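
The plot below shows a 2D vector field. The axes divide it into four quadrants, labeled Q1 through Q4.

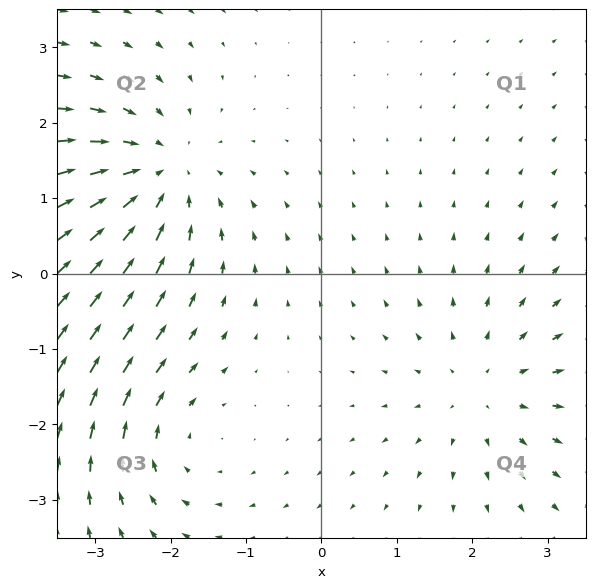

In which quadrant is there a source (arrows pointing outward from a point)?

The source sits at approximately (2.2, -1.5), which lies in quadrant Q4. The divergence there is about +3, positive as expected for a source.

Q4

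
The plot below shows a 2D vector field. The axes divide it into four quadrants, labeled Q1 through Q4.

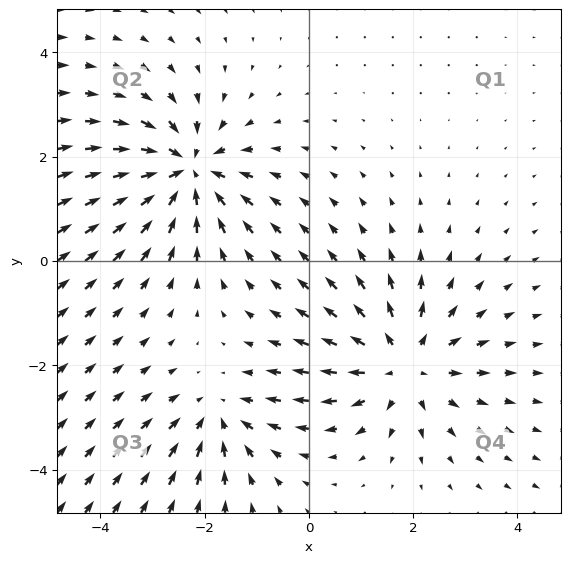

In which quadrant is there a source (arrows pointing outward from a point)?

Q4

The source sits at approximately (1.8, -2.0), which lies in quadrant Q4. The divergence there is about +4, positive as expected for a source.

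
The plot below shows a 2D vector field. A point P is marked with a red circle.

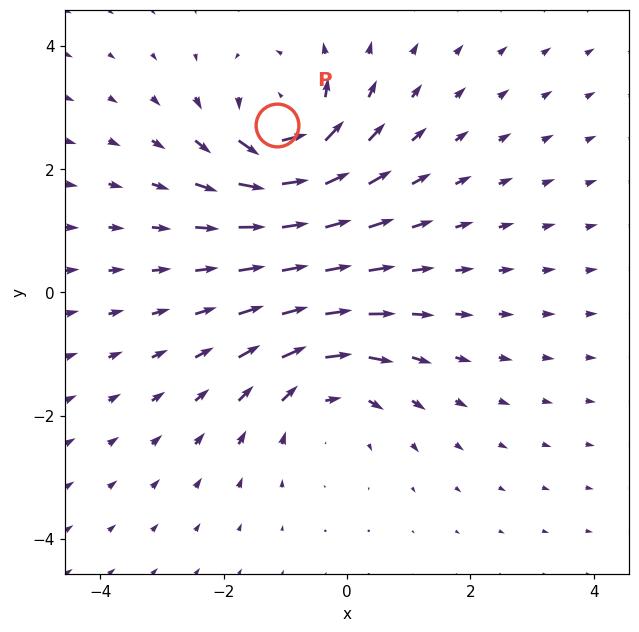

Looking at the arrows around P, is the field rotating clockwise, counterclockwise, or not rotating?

counterclockwise

Near P at (-1.1, 2.7) the arrows circulate counterclockwise. The curl (z-component) there is about +6; positive curl means counterclockwise rotation.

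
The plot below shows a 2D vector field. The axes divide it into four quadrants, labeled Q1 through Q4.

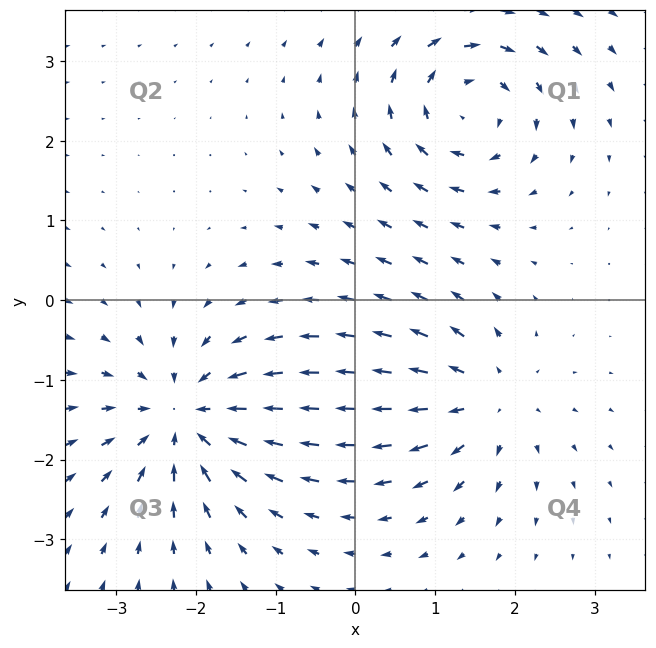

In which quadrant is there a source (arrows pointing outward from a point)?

The source sits at approximately (1.6, -1.2), which lies in quadrant Q4. The divergence there is about +5, positive as expected for a source.

Q4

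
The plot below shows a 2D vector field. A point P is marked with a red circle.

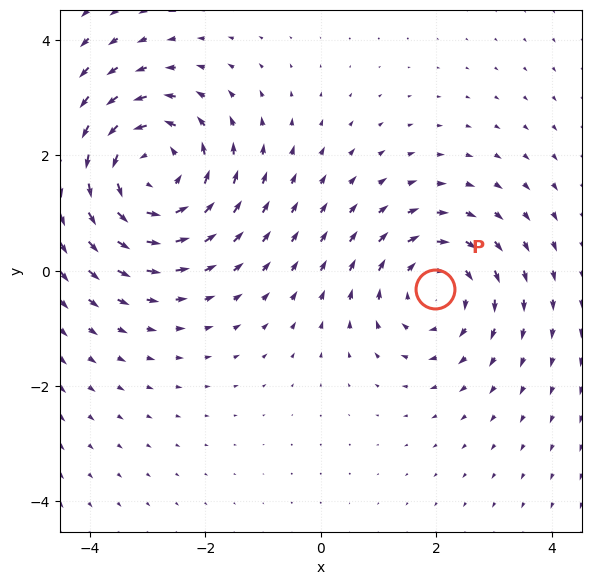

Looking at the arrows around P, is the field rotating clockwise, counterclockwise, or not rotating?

clockwise

Near P at (2.0, -0.3) the arrows circulate clockwise. The curl (z-component) there is about -3; negative curl means clockwise rotation.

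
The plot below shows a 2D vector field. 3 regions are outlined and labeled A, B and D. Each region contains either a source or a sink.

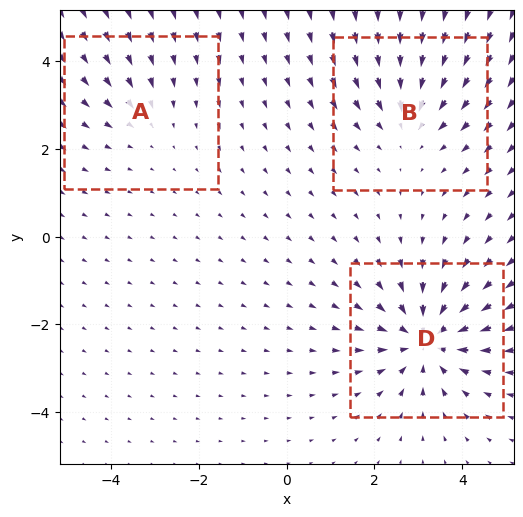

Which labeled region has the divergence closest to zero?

Divergence at each region's feature centre — A: about -2, B: about -3, D: about -5. Region A is closest to zero.

A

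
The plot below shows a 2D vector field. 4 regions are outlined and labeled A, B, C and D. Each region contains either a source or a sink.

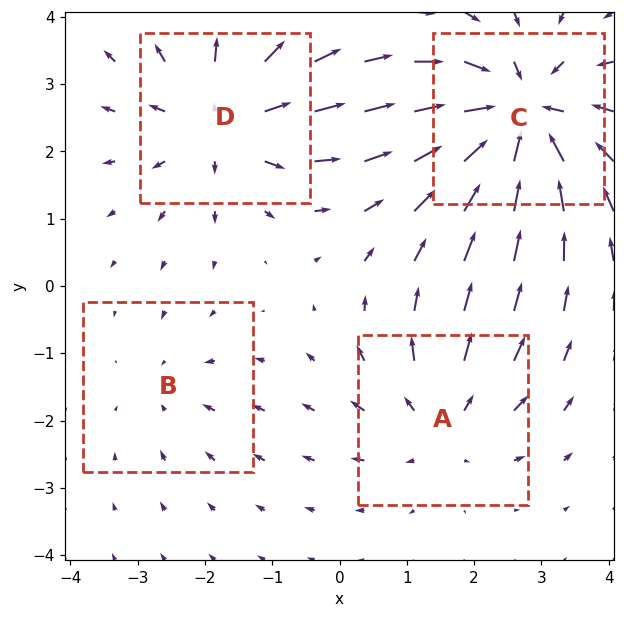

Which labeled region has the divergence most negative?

C

Divergence at each region's feature centre — A: about +3, B: about -2, C: about -7, D: about +5. Region C is most negative.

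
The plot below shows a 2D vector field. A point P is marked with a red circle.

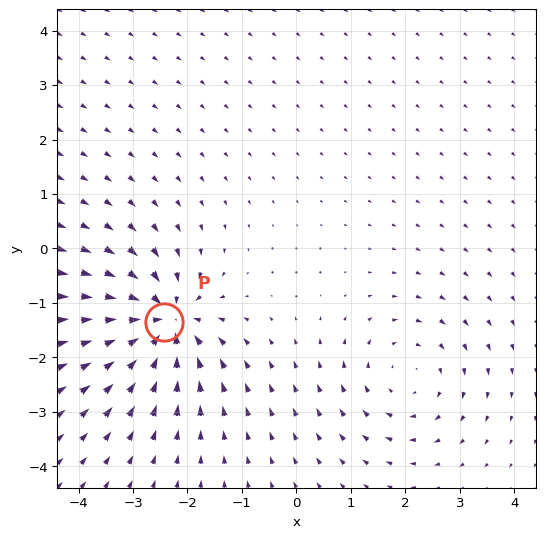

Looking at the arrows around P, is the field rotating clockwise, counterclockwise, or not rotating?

not rotating

Near P at (-2.4, -1.4) the arrows show no circulation. The curl there is ≈0.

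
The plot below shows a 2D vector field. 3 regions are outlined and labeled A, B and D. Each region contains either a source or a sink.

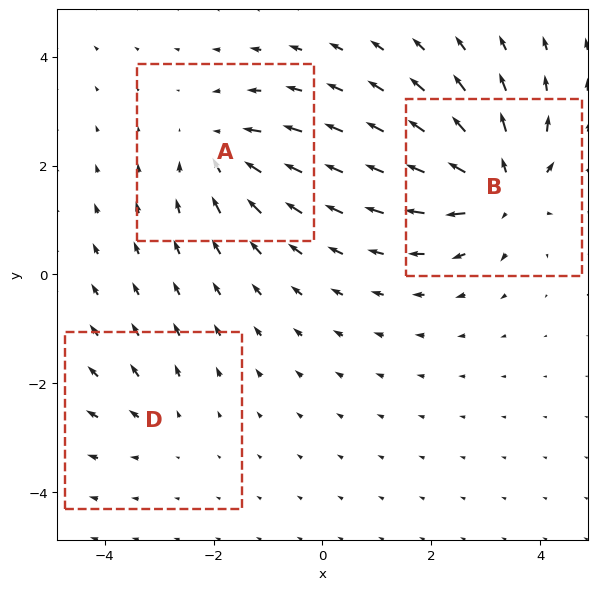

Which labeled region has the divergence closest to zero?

D

Divergence at each region's feature centre — A: about -4, B: about +6, D: about +2. Region D is closest to zero.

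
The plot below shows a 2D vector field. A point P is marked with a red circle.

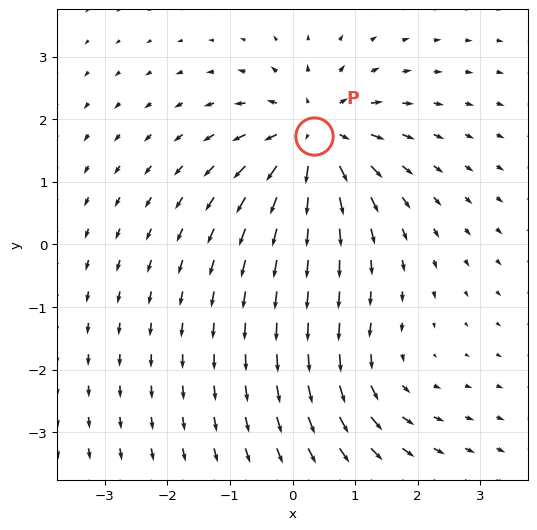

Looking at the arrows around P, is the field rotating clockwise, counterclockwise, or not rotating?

Near P at (0.3, 1.7) the arrows show no circulation. The curl there is ≈0.

not rotating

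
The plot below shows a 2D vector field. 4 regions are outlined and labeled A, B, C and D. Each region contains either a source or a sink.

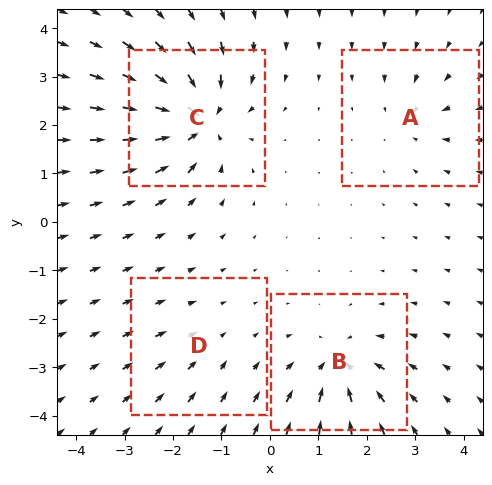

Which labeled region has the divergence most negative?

C

Divergence at each region's feature centre — A: about -4, B: about -7, C: about -9, D: about -2. Region C is most negative.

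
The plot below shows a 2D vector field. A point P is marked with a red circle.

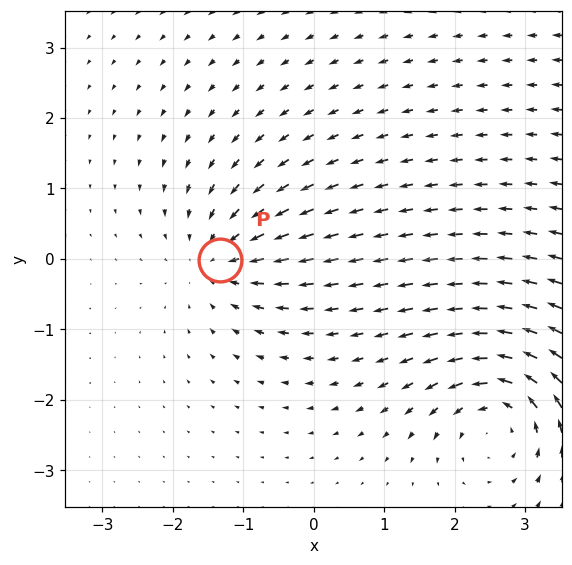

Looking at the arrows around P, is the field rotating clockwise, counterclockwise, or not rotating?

Near P at (-1.3, -0.0) the arrows show no circulation. The curl there is ≈0.

not rotating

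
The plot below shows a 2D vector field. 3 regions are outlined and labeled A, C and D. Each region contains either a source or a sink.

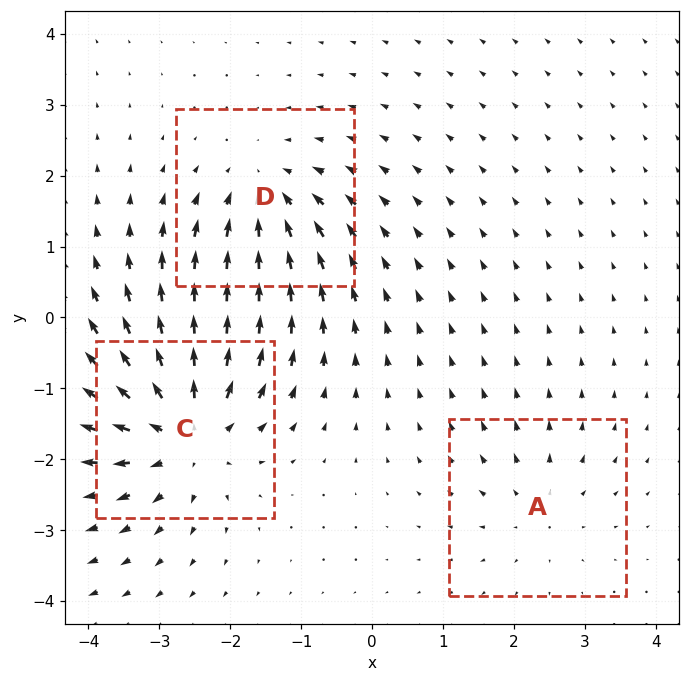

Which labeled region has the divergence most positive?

C

Divergence at each region's feature centre — A: about +2, C: about +5, D: about -3. Region C is most positive.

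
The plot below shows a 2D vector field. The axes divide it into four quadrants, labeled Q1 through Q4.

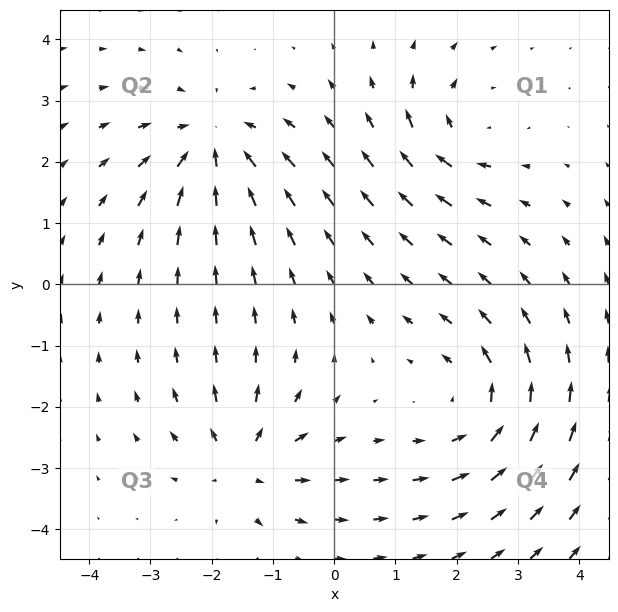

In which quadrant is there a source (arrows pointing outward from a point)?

The source sits at approximately (-1.5, -2.9), which lies in quadrant Q3. The divergence there is about +5, positive as expected for a source.

Q3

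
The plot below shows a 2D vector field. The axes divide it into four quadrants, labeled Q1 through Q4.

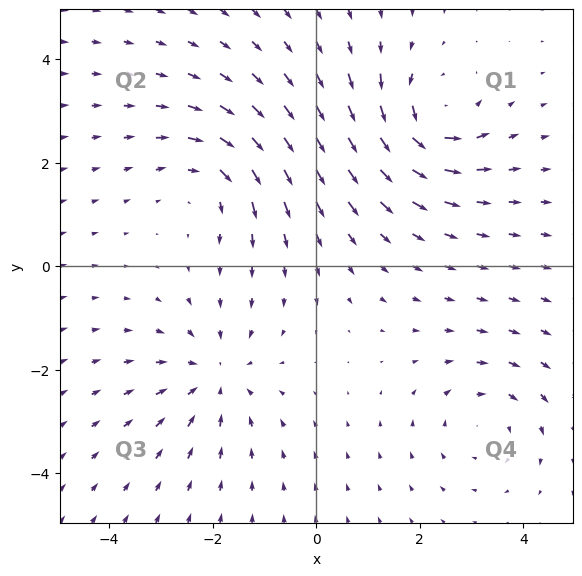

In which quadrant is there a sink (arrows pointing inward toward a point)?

Q3

The sink sits at approximately (-1.9, -2.1), which lies in quadrant Q3. The divergence there is about -4, negative as expected for a sink.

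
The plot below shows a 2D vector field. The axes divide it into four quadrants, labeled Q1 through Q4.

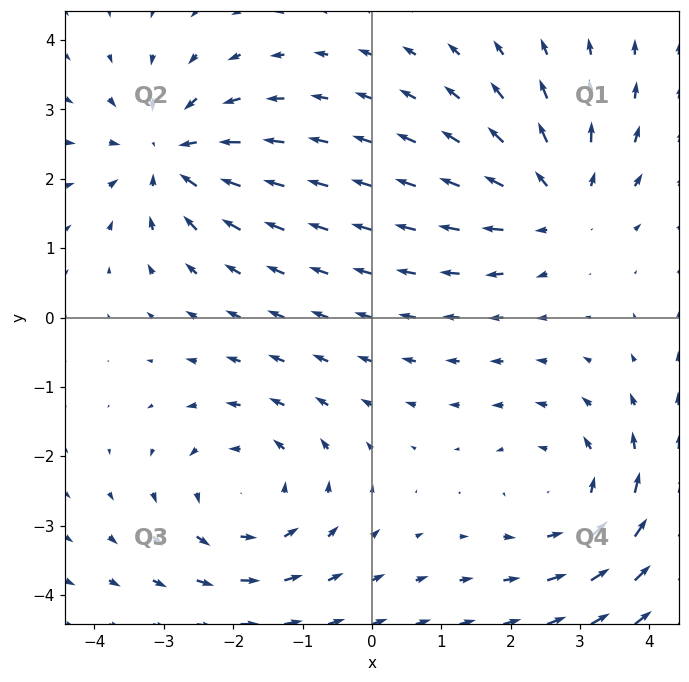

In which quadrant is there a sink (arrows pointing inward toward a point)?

Q2

The sink sits at approximately (-2.9, 2.3), which lies in quadrant Q2. The divergence there is about -4, negative as expected for a sink.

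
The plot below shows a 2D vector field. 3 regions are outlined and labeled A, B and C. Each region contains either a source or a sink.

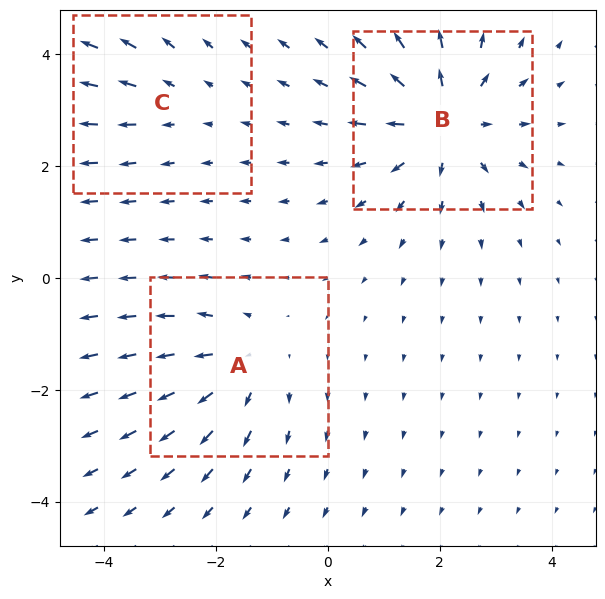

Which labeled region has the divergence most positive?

B

Divergence at each region's feature centre — A: about +3, B: about +5, C: about +2. Region B is most positive.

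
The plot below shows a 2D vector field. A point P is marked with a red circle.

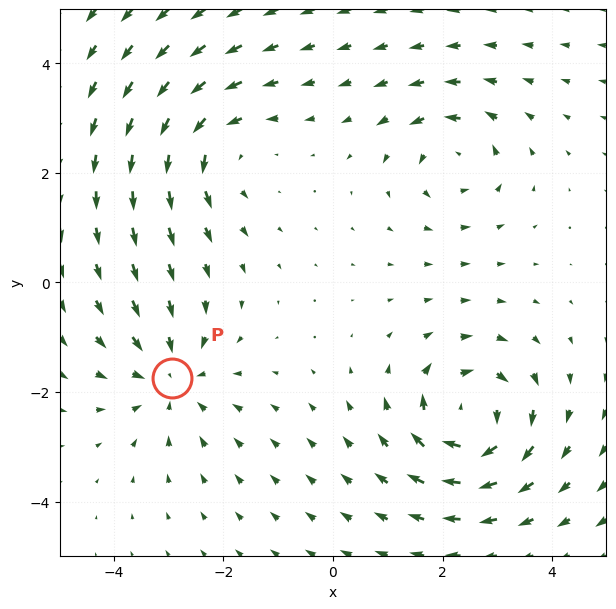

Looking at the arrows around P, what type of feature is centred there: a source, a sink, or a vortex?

sink

At P (-2.9, -1.7) the arrows converge inward. Divergence about -4, curl ≈0 — negative divergence with near-zero curl is a sink.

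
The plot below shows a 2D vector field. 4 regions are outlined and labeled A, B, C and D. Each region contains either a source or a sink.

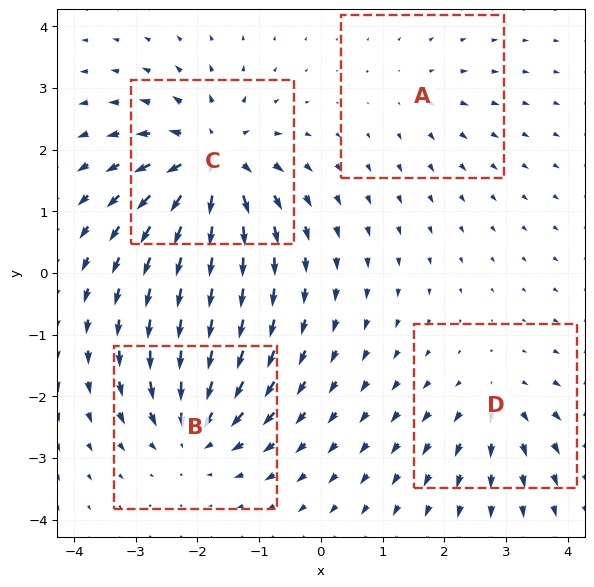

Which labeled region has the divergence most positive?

Divergence at each region's feature centre — A: about +2, B: about -6, C: about +8, D: about +4. Region C is most positive.

C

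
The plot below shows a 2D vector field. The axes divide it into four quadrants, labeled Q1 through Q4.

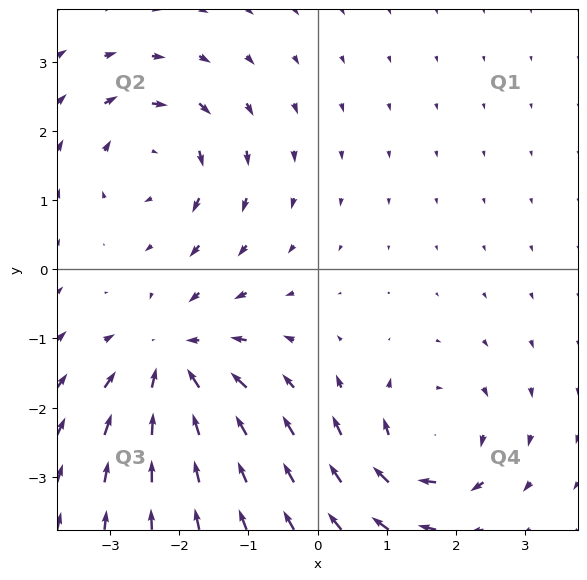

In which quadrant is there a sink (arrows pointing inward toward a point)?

The sink sits at approximately (-2.1, -1.3), which lies in quadrant Q3. The divergence there is about -4, negative as expected for a sink.

Q3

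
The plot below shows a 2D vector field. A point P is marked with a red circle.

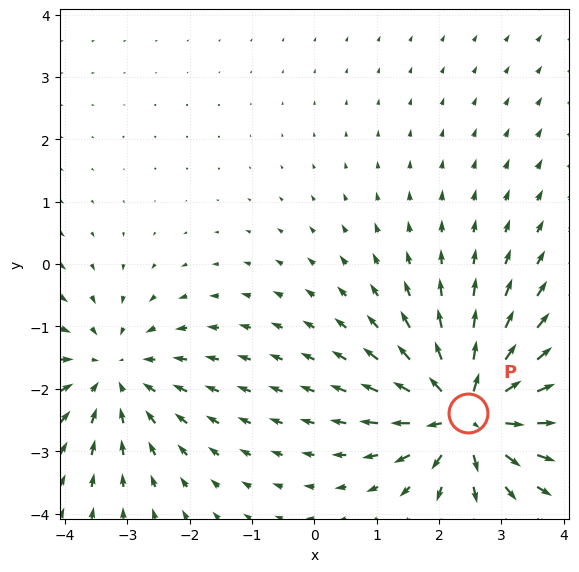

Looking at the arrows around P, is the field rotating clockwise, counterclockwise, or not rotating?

Near P at (2.5, -2.4) the arrows show no circulation. The curl there is ≈0.

not rotating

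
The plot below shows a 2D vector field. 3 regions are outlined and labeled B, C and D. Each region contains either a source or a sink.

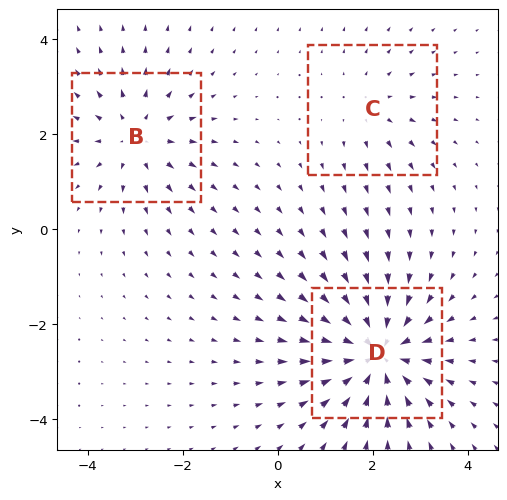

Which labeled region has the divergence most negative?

Divergence at each region's feature centre — B: about +3, C: about +2, D: about -5. Region D is most negative.

D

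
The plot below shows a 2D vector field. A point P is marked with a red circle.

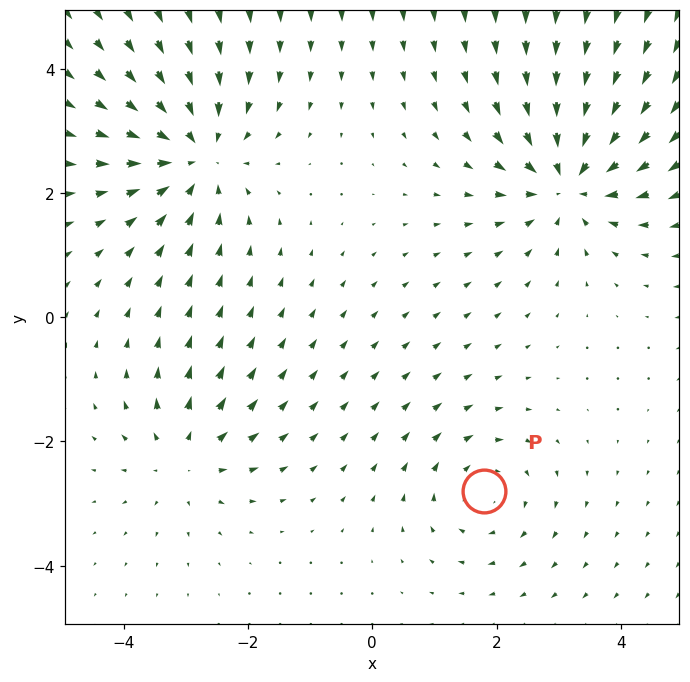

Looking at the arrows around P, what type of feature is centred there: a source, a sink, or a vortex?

At P (1.8, -2.8) the arrows circulate clockwise. Divergence ≈0, curl about -3 — near-zero divergence with nonzero curl is a vortex.

vortex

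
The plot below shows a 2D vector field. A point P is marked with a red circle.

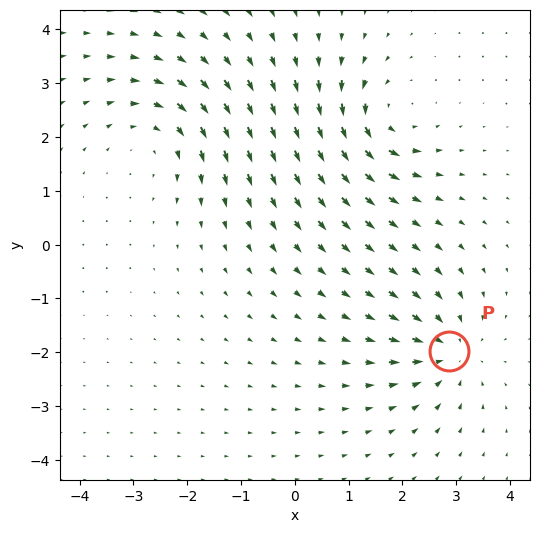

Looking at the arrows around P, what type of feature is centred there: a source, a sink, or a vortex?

sink

At P (2.9, -2.0) the arrows converge inward. Divergence about -4, curl ≈0 — negative divergence with near-zero curl is a sink.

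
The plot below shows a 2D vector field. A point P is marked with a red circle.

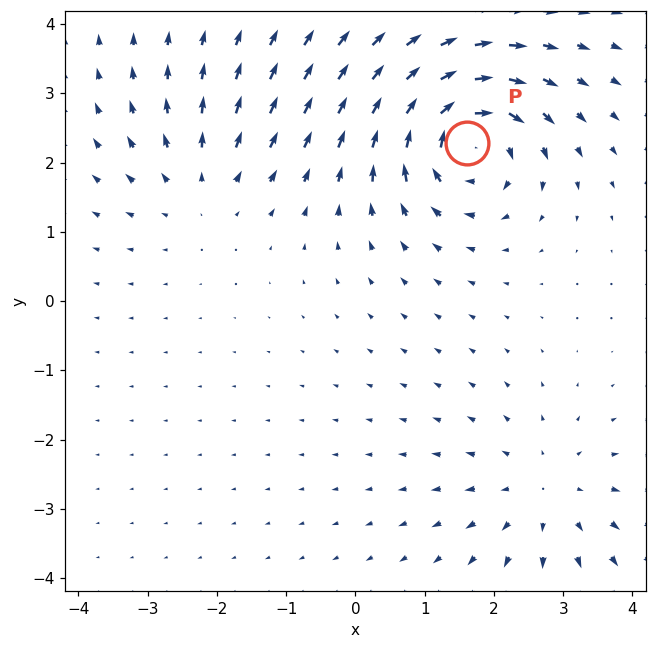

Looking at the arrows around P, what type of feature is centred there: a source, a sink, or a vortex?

vortex

At P (1.6, 2.3) the arrows circulate clockwise. Divergence ≈0, curl about -7 — near-zero divergence with nonzero curl is a vortex.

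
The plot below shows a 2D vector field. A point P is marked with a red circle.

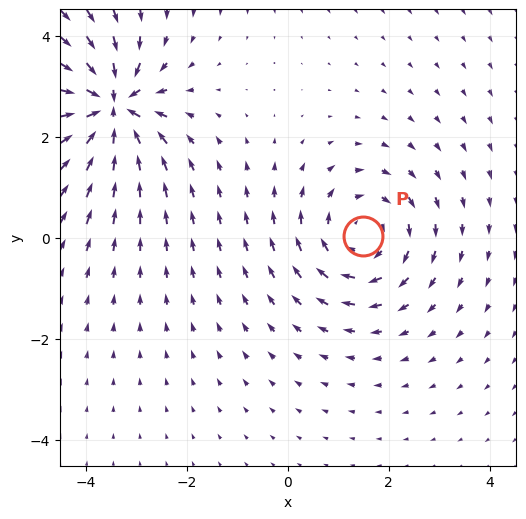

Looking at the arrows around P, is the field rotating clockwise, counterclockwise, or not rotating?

Near P at (1.5, 0.0) the arrows circulate clockwise. The curl (z-component) there is about -4; negative curl means clockwise rotation.

clockwise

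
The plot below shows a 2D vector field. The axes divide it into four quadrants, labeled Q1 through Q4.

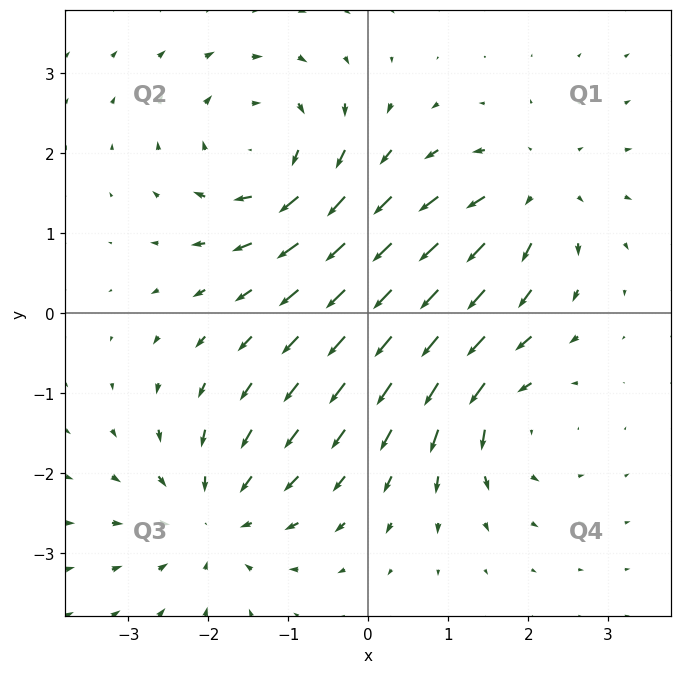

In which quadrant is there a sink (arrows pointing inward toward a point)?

The sink sits at approximately (-1.9, -2.5), which lies in quadrant Q3. The divergence there is about -3, negative as expected for a sink.

Q3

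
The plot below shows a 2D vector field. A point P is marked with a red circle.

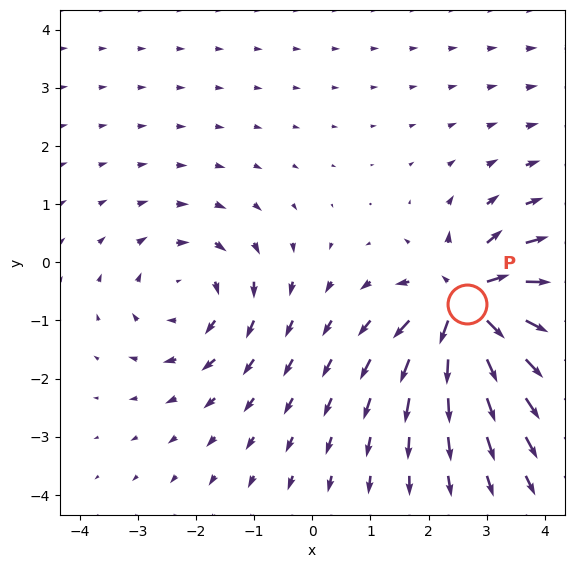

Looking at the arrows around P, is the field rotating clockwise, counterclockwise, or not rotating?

Near P at (2.7, -0.7) the arrows show no circulation. The curl there is ≈0.

not rotating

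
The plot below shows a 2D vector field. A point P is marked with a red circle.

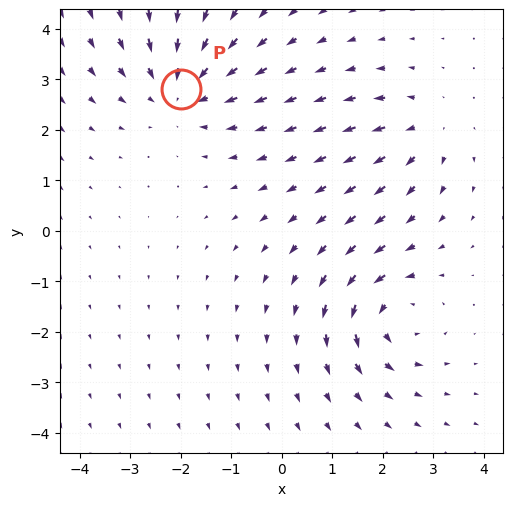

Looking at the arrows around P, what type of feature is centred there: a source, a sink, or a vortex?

At P (-2.0, 2.8) the arrows converge inward. Divergence about -4, curl ≈0 — negative divergence with near-zero curl is a sink.

sink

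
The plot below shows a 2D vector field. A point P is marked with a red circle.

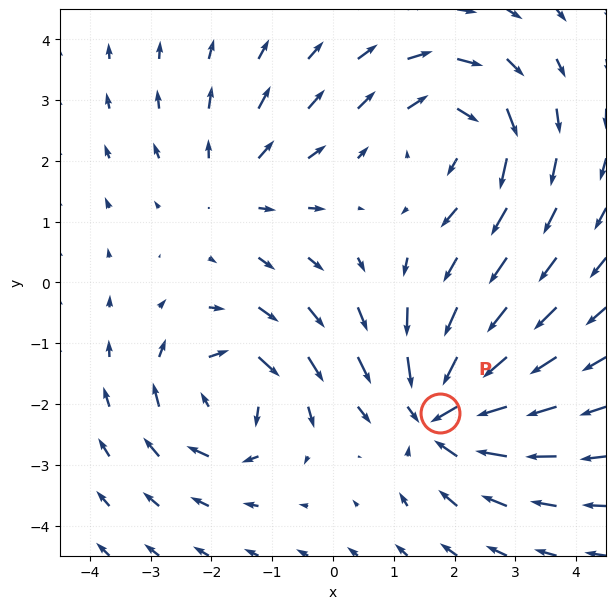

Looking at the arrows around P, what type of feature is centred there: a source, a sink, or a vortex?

sink

At P (1.8, -2.1) the arrows converge inward. Divergence about -5, curl ≈0 — negative divergence with near-zero curl is a sink.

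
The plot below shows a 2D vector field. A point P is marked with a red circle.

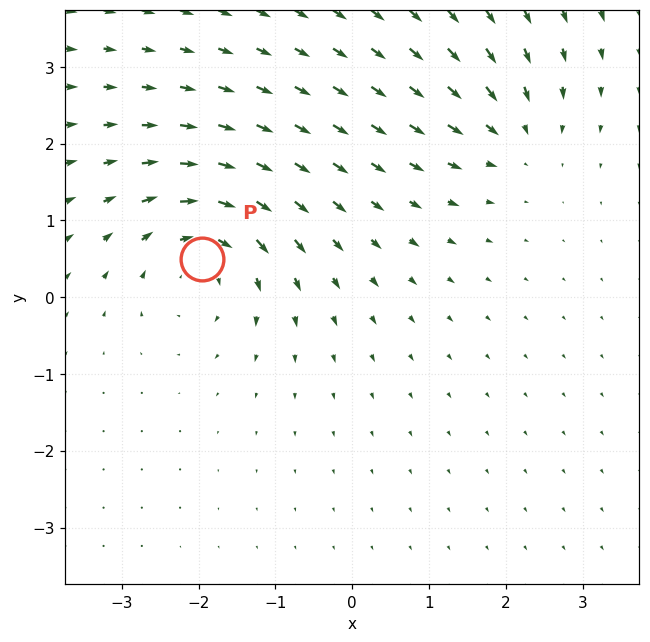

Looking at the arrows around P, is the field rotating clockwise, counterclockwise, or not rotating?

clockwise

Near P at (-2.0, 0.5) the arrows circulate clockwise. The curl (z-component) there is about -5; negative curl means clockwise rotation.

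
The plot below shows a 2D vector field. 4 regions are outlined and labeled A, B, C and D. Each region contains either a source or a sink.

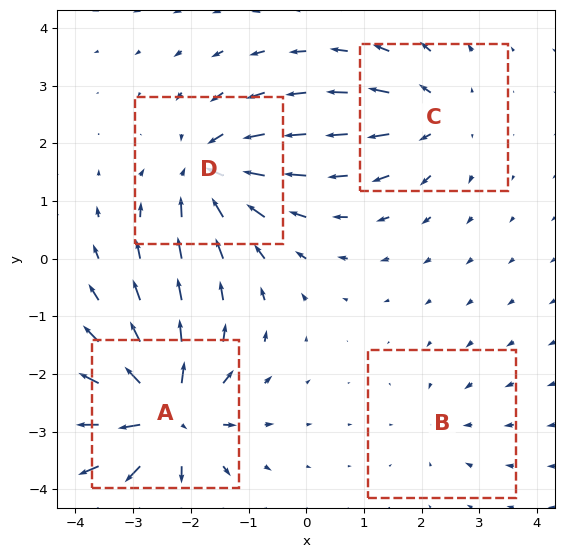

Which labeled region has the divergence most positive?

A

Divergence at each region's feature centre — A: about +8, B: about -3, C: about +4, D: about -6. Region A is most positive.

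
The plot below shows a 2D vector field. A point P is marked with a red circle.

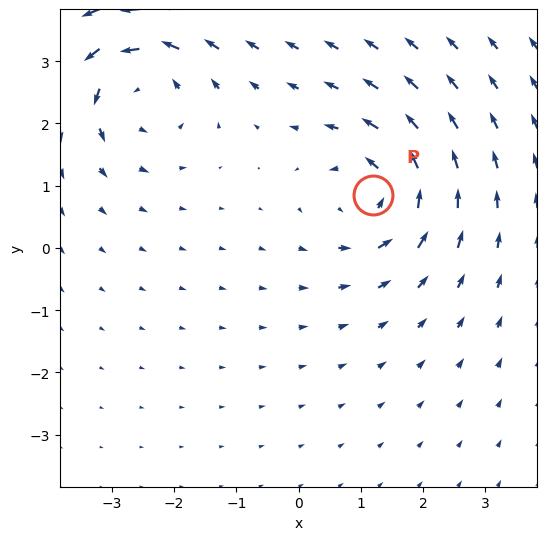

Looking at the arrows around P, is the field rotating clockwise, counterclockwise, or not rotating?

Near P at (1.2, 0.8) the arrows circulate counterclockwise. The curl (z-component) there is about +6; positive curl means counterclockwise rotation.

counterclockwise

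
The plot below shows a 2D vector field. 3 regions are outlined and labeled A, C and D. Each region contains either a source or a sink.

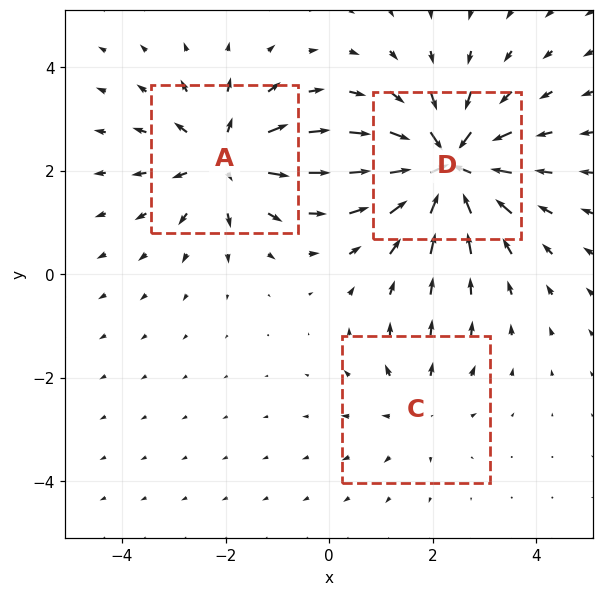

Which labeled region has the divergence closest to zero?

C

Divergence at each region's feature centre — A: about +4, C: about +2, D: about -6. Region C is closest to zero.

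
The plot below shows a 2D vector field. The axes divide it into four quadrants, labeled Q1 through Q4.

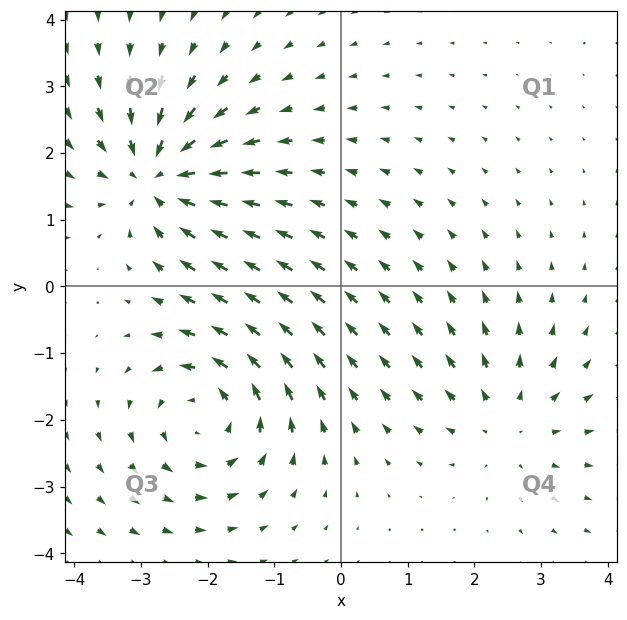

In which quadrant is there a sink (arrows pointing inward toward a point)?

The sink sits at approximately (-2.7, 1.6), which lies in quadrant Q2. The divergence there is about -6, negative as expected for a sink.

Q2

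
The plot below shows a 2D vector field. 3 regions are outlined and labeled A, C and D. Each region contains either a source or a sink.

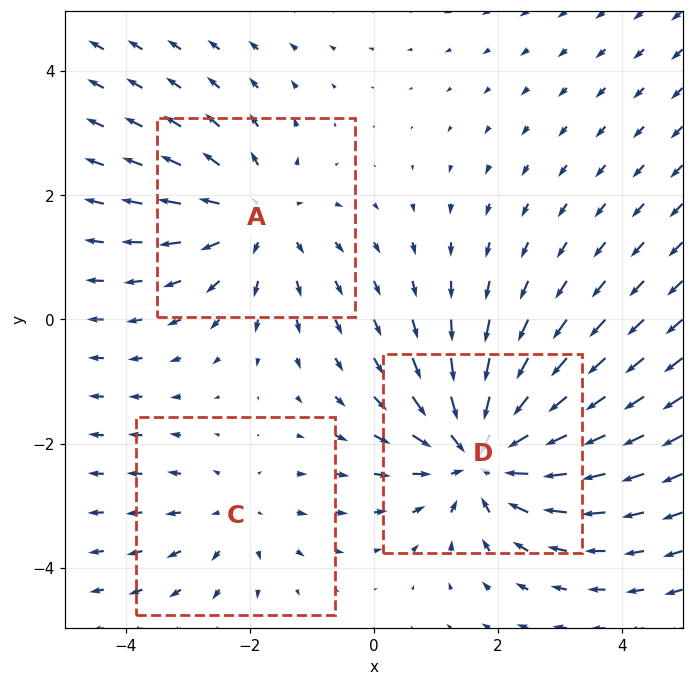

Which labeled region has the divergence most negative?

Divergence at each region's feature centre — A: about +3, C: about +2, D: about -4. Region D is most negative.

D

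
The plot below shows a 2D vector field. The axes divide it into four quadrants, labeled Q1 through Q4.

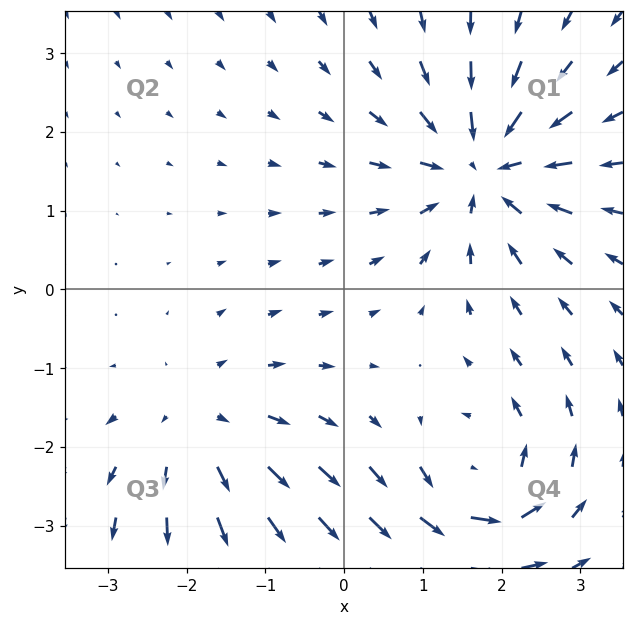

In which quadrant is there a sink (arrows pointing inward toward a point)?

Q1

The sink sits at approximately (1.8, 1.5), which lies in quadrant Q1. The divergence there is about -5, negative as expected for a sink.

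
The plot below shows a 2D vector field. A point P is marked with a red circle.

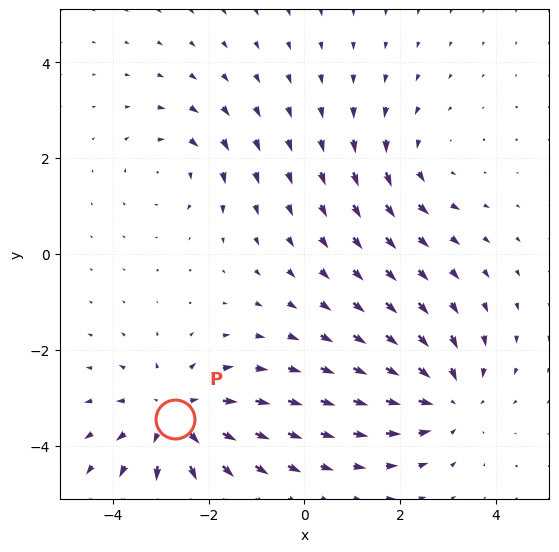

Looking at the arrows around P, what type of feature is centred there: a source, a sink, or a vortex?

At P (-2.7, -3.4) the arrows spread outward. Divergence about +4, curl ≈0 — positive divergence with near-zero curl is a source.

source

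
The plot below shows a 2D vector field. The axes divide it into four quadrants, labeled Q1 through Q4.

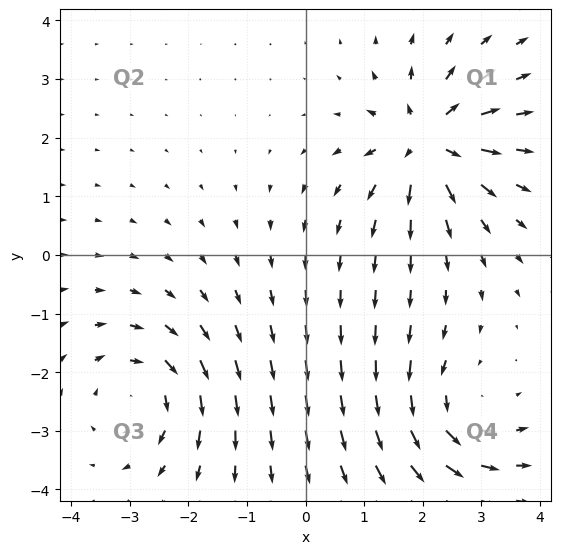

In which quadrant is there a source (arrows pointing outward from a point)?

Q1

The source sits at approximately (2.1, 1.9), which lies in quadrant Q1. The divergence there is about +6, positive as expected for a source.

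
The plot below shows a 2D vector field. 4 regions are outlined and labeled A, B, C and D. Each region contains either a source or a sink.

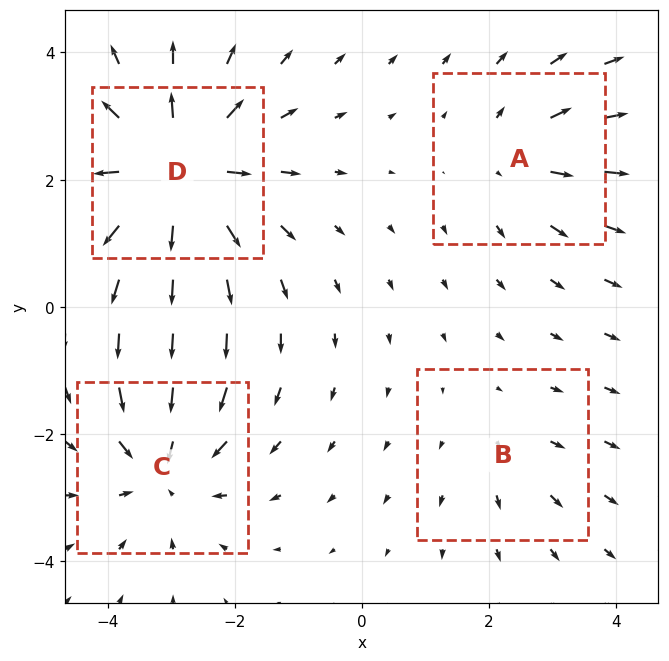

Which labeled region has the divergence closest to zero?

B

Divergence at each region's feature centre — A: about +3, B: about +2, C: about -5, D: about +7. Region B is closest to zero.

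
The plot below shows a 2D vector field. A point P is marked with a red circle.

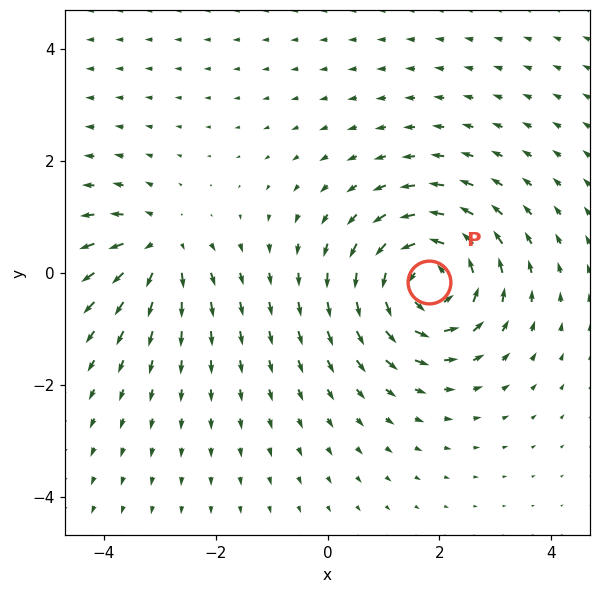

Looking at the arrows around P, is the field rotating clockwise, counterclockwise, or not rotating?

counterclockwise

Near P at (1.8, -0.2) the arrows circulate counterclockwise. The curl (z-component) there is about +5; positive curl means counterclockwise rotation.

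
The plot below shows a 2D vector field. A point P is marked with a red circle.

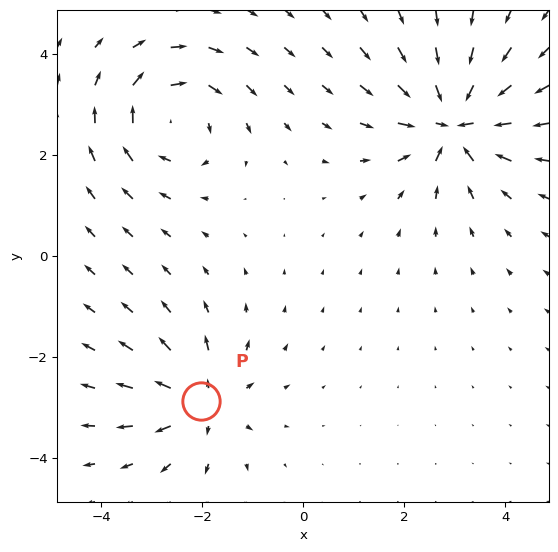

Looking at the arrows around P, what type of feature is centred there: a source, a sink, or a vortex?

At P (-2.0, -2.9) the arrows spread outward. Divergence about +4, curl ≈0 — positive divergence with near-zero curl is a source.

source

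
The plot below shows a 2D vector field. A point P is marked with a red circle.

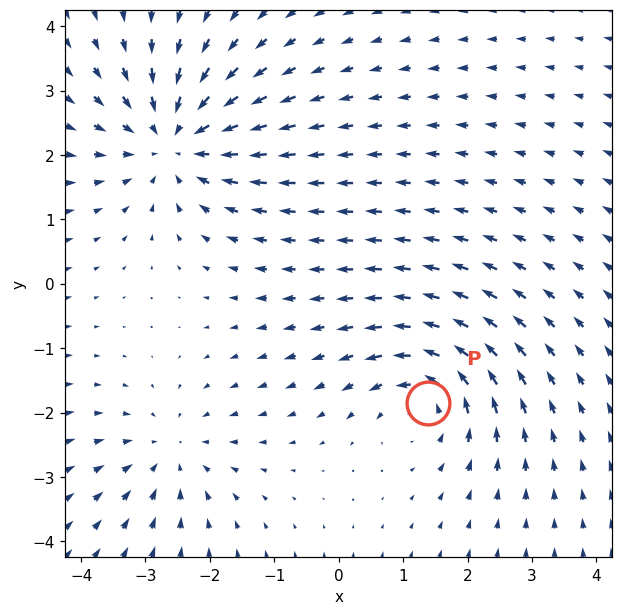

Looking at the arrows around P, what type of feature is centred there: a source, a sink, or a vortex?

At P (1.4, -1.8) the arrows circulate counterclockwise. Divergence ≈0, curl about +5 — near-zero divergence with nonzero curl is a vortex.

vortex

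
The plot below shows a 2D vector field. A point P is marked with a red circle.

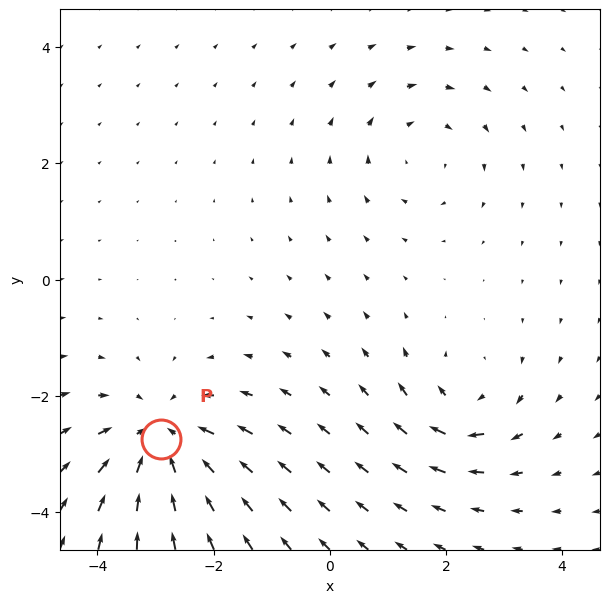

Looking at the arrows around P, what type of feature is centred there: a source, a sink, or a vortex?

At P (-2.9, -2.7) the arrows converge inward. Divergence about -5, curl ≈0 — negative divergence with near-zero curl is a sink.

sink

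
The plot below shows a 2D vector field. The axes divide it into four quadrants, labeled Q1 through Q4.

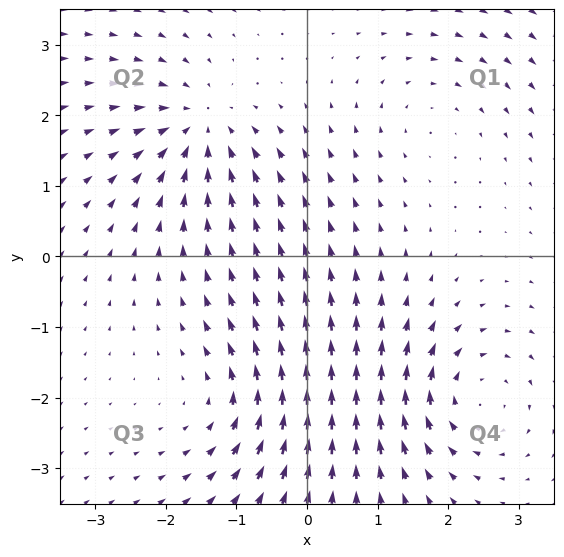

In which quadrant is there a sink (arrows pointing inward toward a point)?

The sink sits at approximately (-1.5, 1.8), which lies in quadrant Q2. The divergence there is about -6, negative as expected for a sink.

Q2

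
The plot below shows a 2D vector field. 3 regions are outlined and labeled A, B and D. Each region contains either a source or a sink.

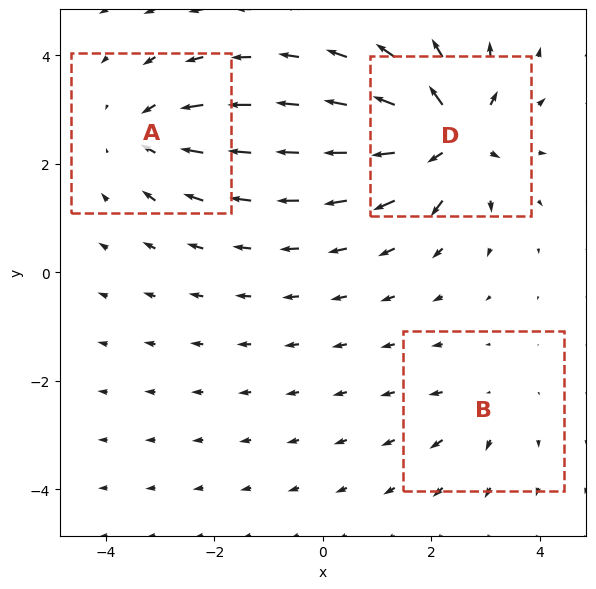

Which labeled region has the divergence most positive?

Divergence at each region's feature centre — A: about -4, B: about +2, D: about +6. Region D is most positive.

D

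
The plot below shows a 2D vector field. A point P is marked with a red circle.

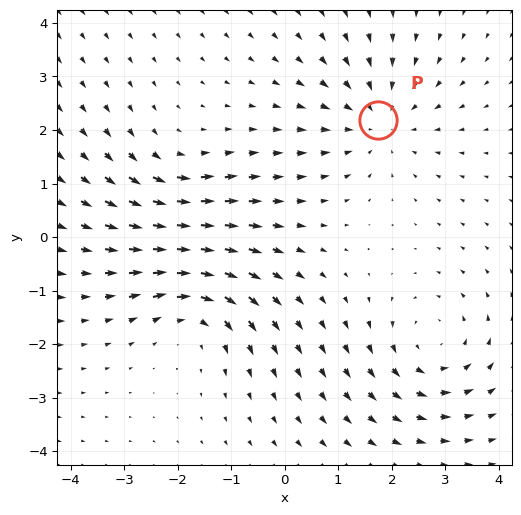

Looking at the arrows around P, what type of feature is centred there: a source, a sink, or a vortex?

At P (1.7, 2.2) the arrows converge inward. Divergence about -3, curl ≈0 — negative divergence with near-zero curl is a sink.

sink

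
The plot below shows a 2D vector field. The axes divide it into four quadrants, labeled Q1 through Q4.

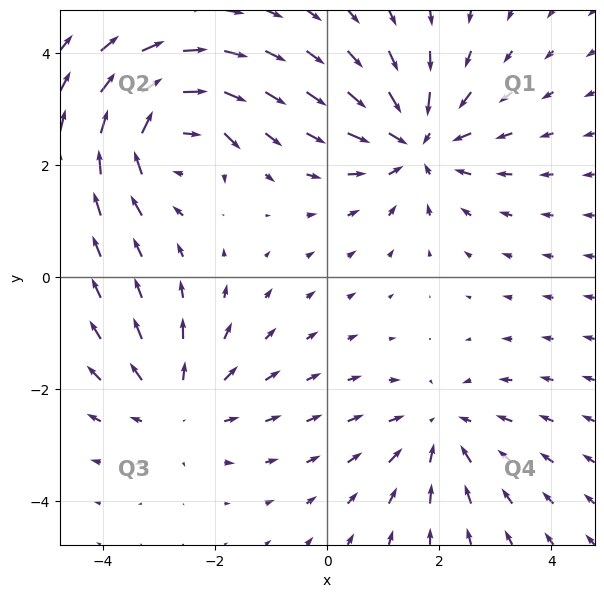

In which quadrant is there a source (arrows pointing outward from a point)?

Q3

The source sits at approximately (-2.7, -2.3), which lies in quadrant Q3. The divergence there is about +3, positive as expected for a source.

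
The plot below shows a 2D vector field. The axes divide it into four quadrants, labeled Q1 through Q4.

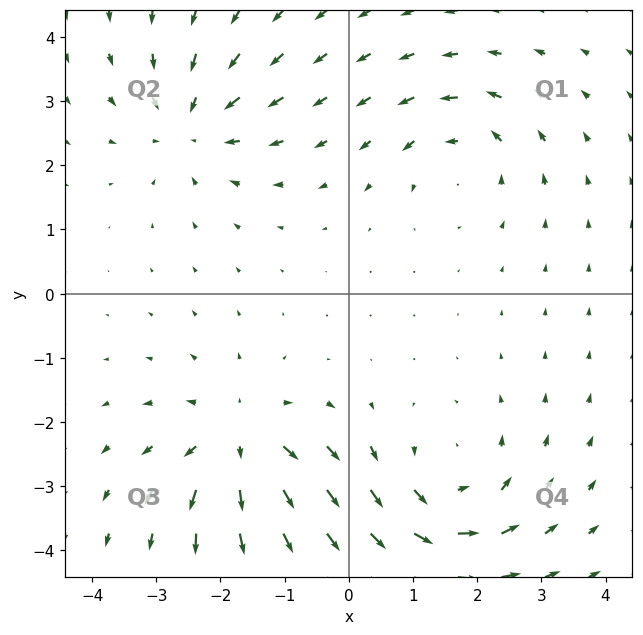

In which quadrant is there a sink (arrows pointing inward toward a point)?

The sink sits at approximately (-2.5, 2.6), which lies in quadrant Q2. The divergence there is about -4, negative as expected for a sink.

Q2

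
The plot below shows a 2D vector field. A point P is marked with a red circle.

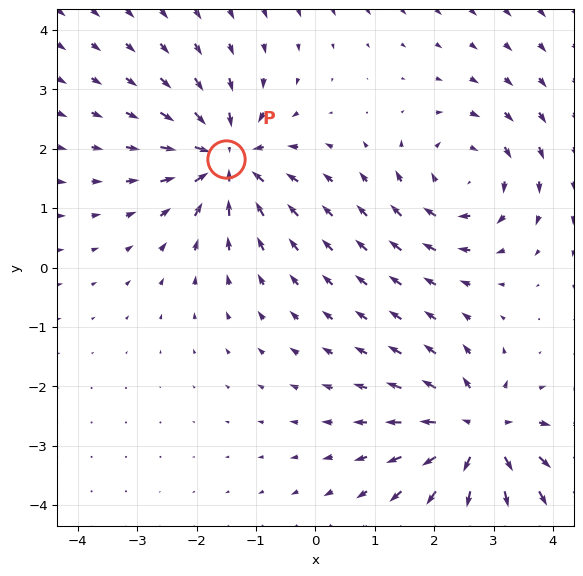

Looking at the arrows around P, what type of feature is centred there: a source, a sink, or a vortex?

sink

At P (-1.5, 1.8) the arrows converge inward. Divergence about -4, curl ≈0 — negative divergence with near-zero curl is a sink.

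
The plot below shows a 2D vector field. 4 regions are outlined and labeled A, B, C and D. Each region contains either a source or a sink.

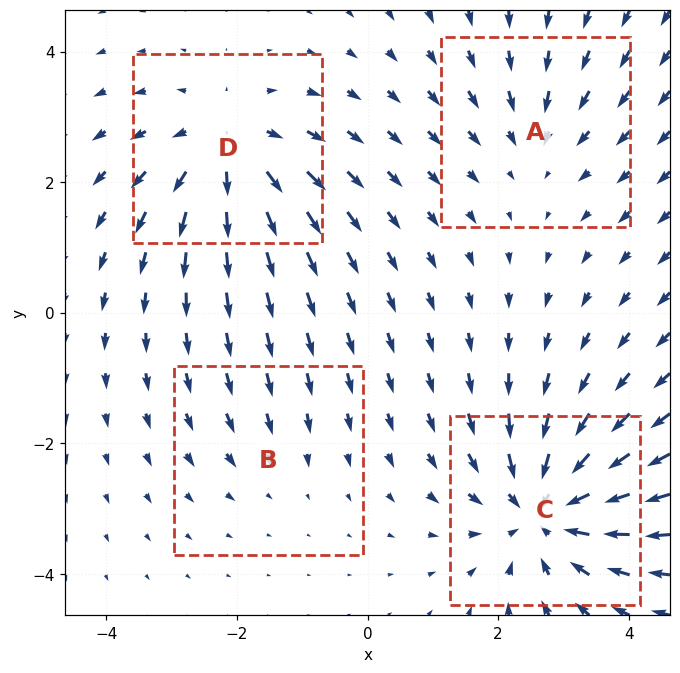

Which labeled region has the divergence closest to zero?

Divergence at each region's feature centre — A: about -3, B: about -2, C: about -6, D: about +5. Region B is closest to zero.

B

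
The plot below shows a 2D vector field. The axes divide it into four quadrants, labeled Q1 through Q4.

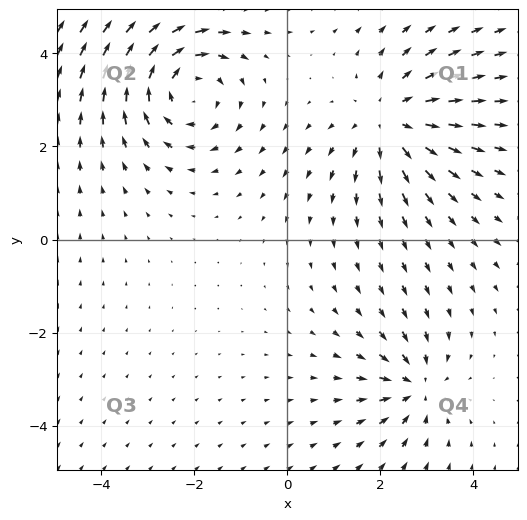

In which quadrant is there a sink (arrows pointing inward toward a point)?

The sink sits at approximately (2.8, -3.2), which lies in quadrant Q4. The divergence there is about -4, negative as expected for a sink.

Q4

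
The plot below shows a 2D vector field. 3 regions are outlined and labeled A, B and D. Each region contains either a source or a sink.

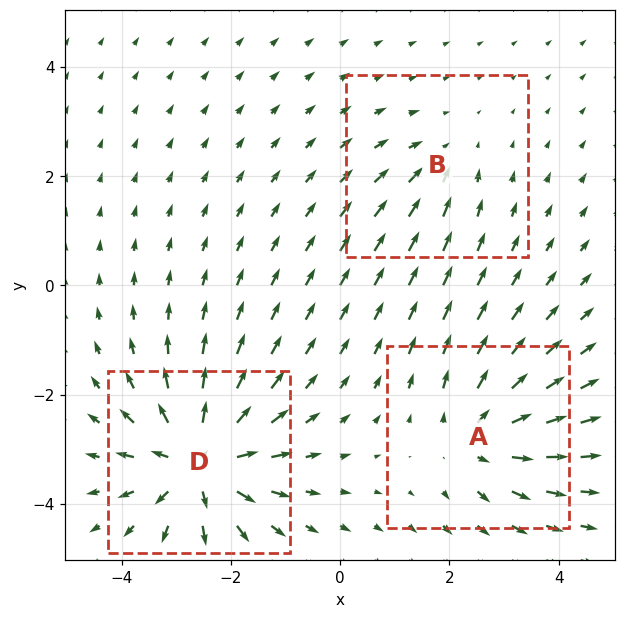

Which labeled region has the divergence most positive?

Divergence at each region's feature centre — A: about +4, B: about -2, D: about +6. Region D is most positive.

D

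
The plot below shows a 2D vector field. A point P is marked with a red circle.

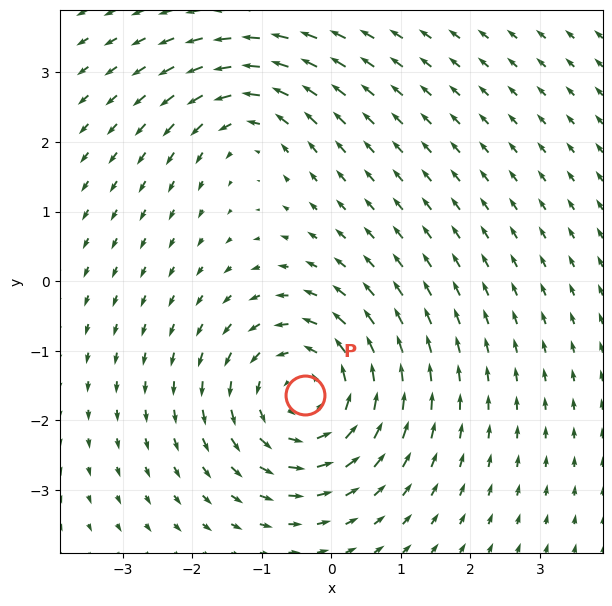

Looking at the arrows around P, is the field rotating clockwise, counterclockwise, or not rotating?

Near P at (-0.4, -1.6) the arrows circulate counterclockwise. The curl (z-component) there is about +4; positive curl means counterclockwise rotation.

counterclockwise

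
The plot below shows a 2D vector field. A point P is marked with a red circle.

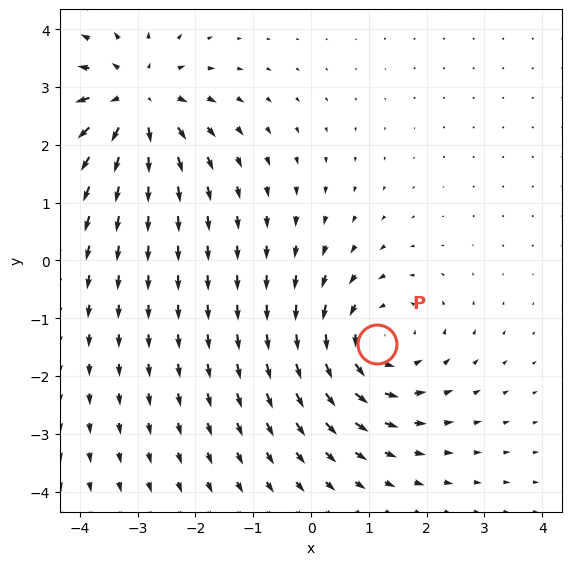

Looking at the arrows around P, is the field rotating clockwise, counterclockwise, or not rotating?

counterclockwise

Near P at (1.1, -1.4) the arrows circulate counterclockwise. The curl (z-component) there is about +4; positive curl means counterclockwise rotation.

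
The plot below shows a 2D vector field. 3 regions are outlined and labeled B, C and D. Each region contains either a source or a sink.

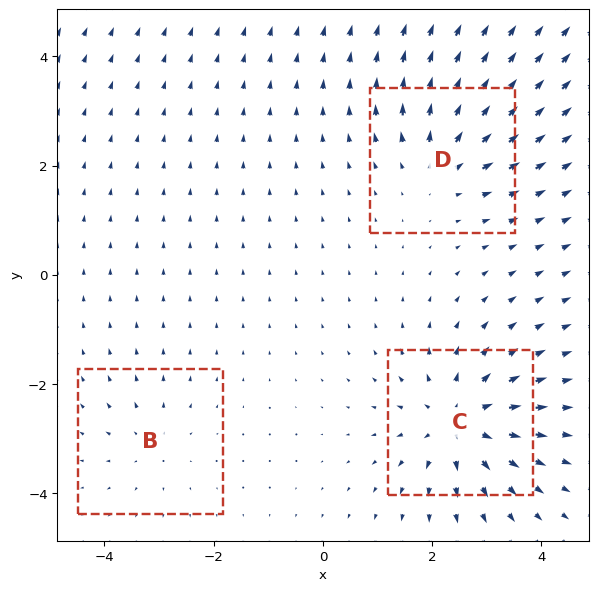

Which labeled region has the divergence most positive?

Divergence at each region's feature centre — B: about +2, C: about +5, D: about +4. Region C is most positive.

C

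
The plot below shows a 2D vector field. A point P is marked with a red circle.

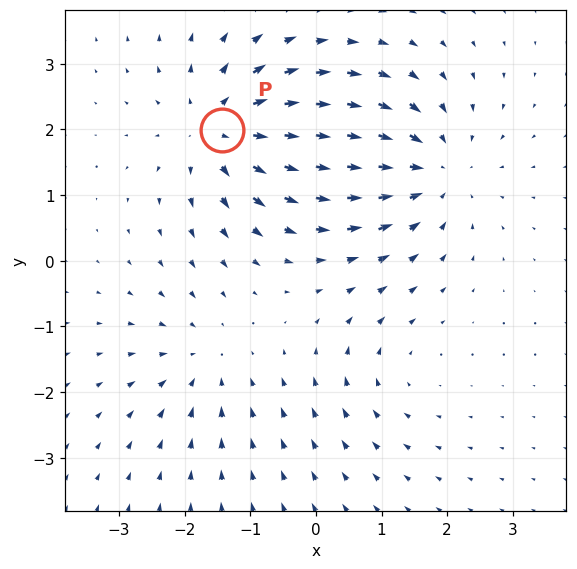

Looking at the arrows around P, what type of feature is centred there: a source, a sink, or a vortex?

At P (-1.4, 2.0) the arrows spread outward. Divergence about +5, curl ≈0 — positive divergence with near-zero curl is a source.

source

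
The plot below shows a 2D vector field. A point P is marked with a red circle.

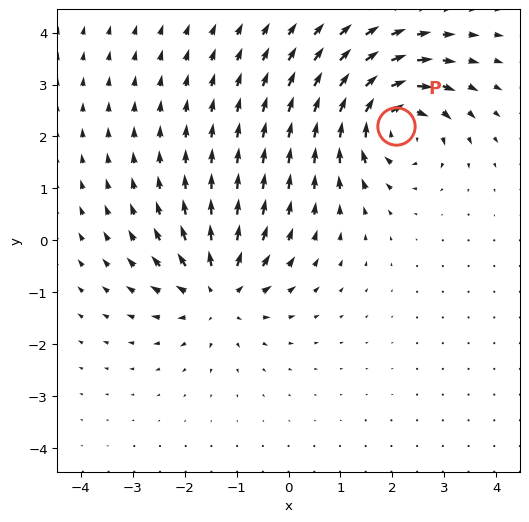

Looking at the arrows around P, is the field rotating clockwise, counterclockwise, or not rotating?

clockwise

Near P at (2.1, 2.2) the arrows circulate clockwise. The curl (z-component) there is about -6; negative curl means clockwise rotation.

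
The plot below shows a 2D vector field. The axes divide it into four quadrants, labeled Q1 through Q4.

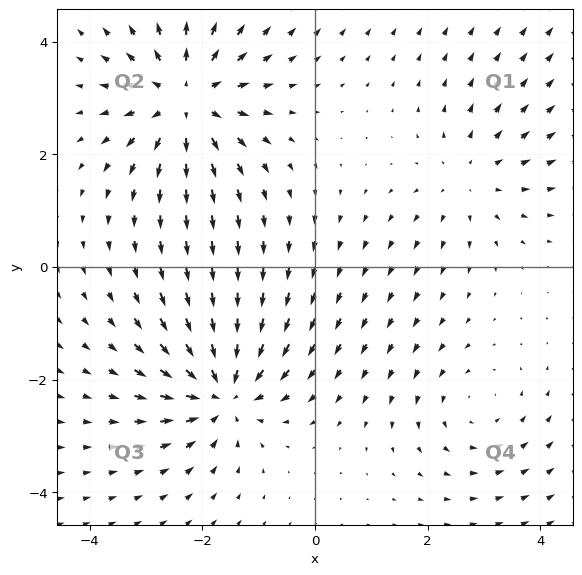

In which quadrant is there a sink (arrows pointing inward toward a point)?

Q3

The sink sits at approximately (-1.6, -2.2), which lies in quadrant Q3. The divergence there is about -6, negative as expected for a sink.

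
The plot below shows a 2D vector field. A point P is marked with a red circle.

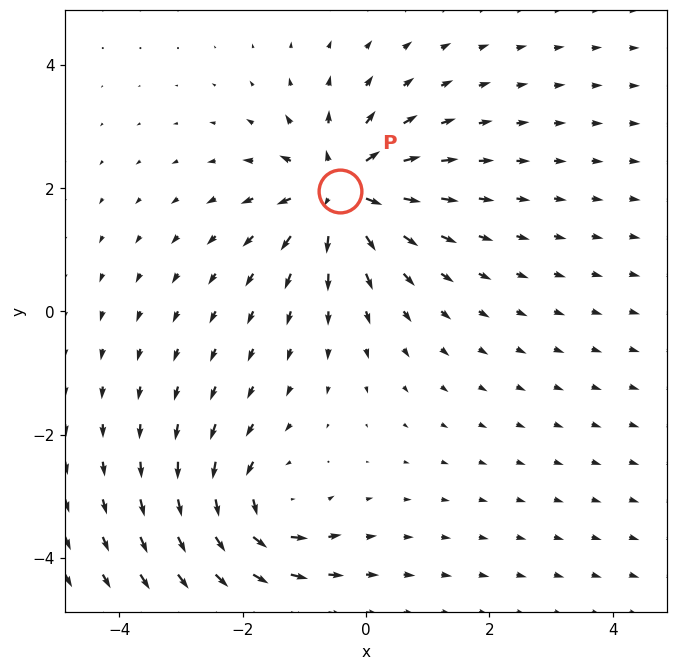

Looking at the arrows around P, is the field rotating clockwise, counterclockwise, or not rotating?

Near P at (-0.4, 2.0) the arrows show no circulation. The curl there is ≈0.

not rotating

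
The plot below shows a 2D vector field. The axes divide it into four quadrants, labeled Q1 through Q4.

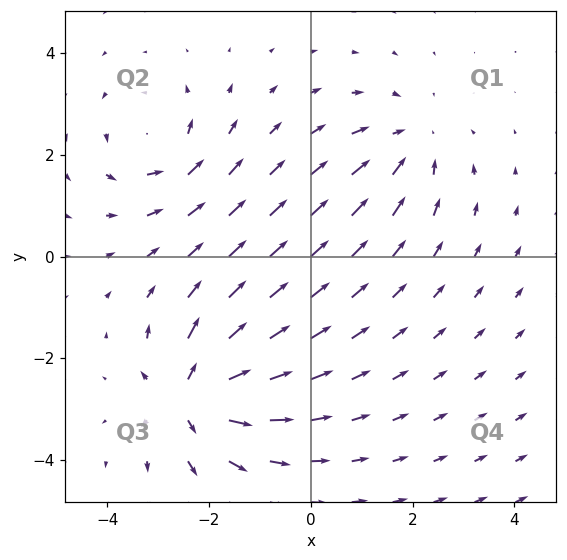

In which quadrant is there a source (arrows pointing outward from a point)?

The source sits at approximately (-2.3, -2.8), which lies in quadrant Q3. The divergence there is about +7, positive as expected for a source.

Q3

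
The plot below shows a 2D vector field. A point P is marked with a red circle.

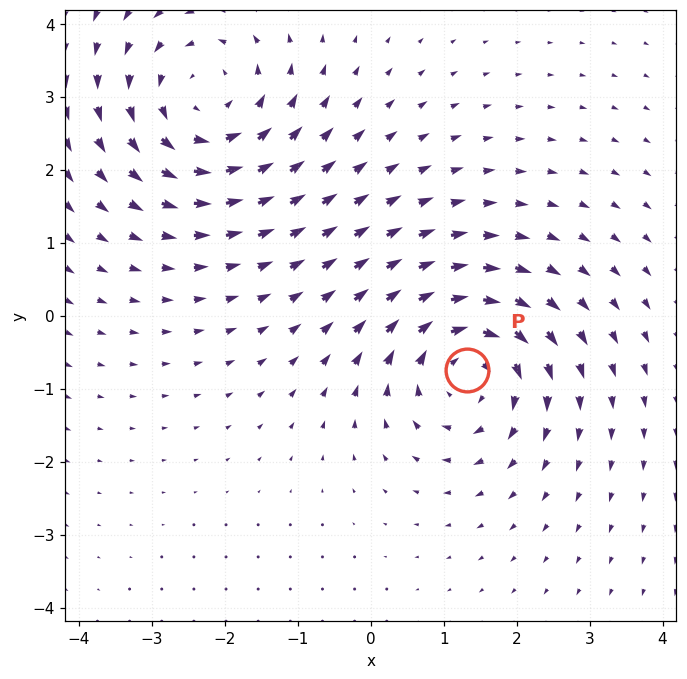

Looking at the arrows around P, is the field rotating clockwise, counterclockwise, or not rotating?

Near P at (1.3, -0.7) the arrows circulate clockwise. The curl (z-component) there is about -4; negative curl means clockwise rotation.

clockwise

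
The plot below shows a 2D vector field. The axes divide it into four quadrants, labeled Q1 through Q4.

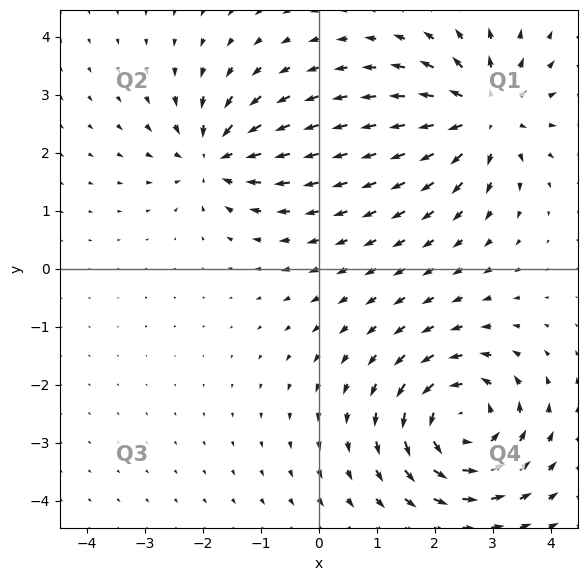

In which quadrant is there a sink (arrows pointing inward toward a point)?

Q2

The sink sits at approximately (-1.8, 1.9), which lies in quadrant Q2. The divergence there is about -4, negative as expected for a sink.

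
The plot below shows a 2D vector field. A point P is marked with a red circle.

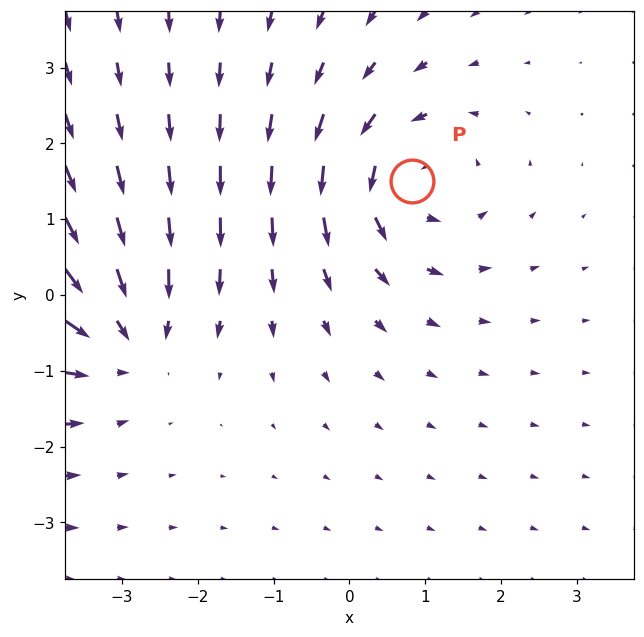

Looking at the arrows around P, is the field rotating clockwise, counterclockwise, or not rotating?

counterclockwise

Near P at (0.8, 1.5) the arrows circulate counterclockwise. The curl (z-component) there is about +3; positive curl means counterclockwise rotation.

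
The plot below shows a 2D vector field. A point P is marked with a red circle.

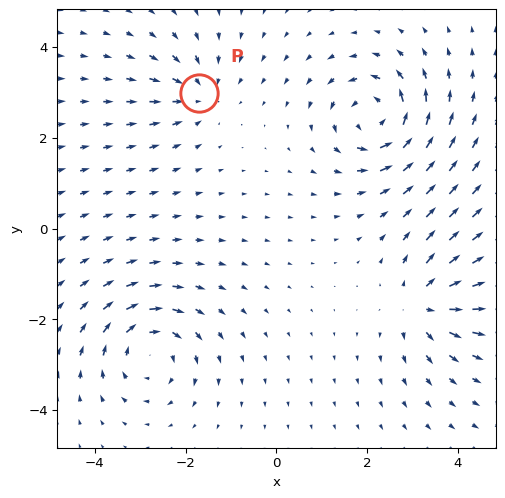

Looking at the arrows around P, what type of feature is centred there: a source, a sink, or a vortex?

sink

At P (-1.7, 3.0) the arrows converge inward. Divergence about -4, curl ≈0 — negative divergence with near-zero curl is a sink.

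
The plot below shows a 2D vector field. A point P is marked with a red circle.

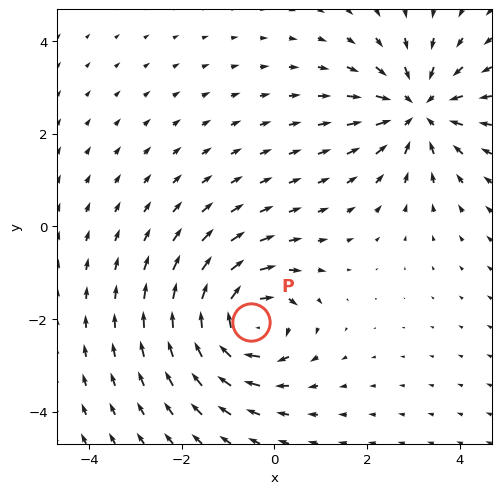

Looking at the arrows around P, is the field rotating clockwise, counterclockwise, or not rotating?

clockwise

Near P at (-0.5, -2.1) the arrows circulate clockwise. The curl (z-component) there is about -6; negative curl means clockwise rotation.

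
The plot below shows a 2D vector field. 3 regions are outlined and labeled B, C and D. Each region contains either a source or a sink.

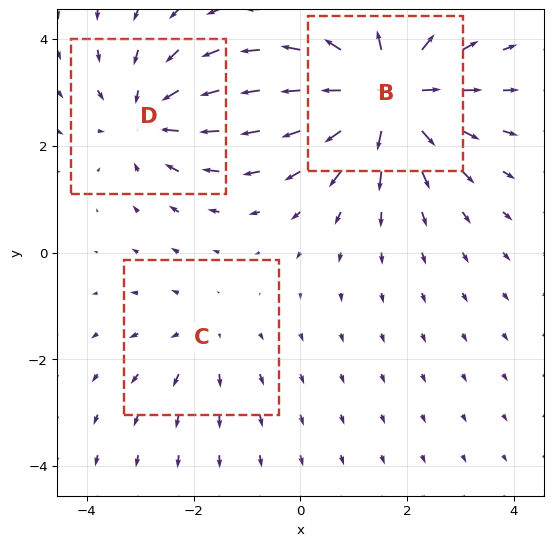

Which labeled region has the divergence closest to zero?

C

Divergence at each region's feature centre — B: about +5, C: about +2, D: about -3. Region C is closest to zero.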